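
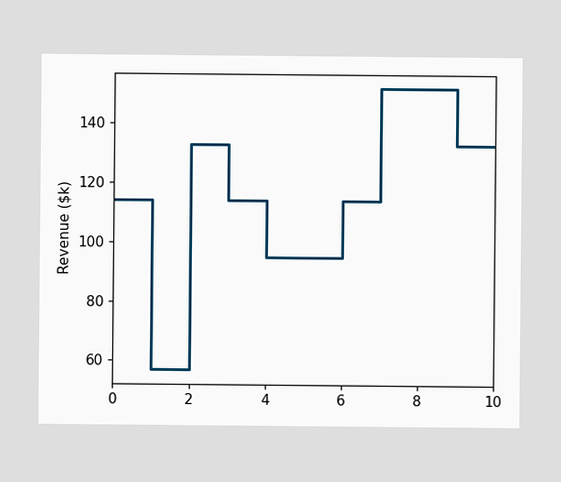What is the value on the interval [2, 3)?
On [2, 3) the step sits at $133k.

$133k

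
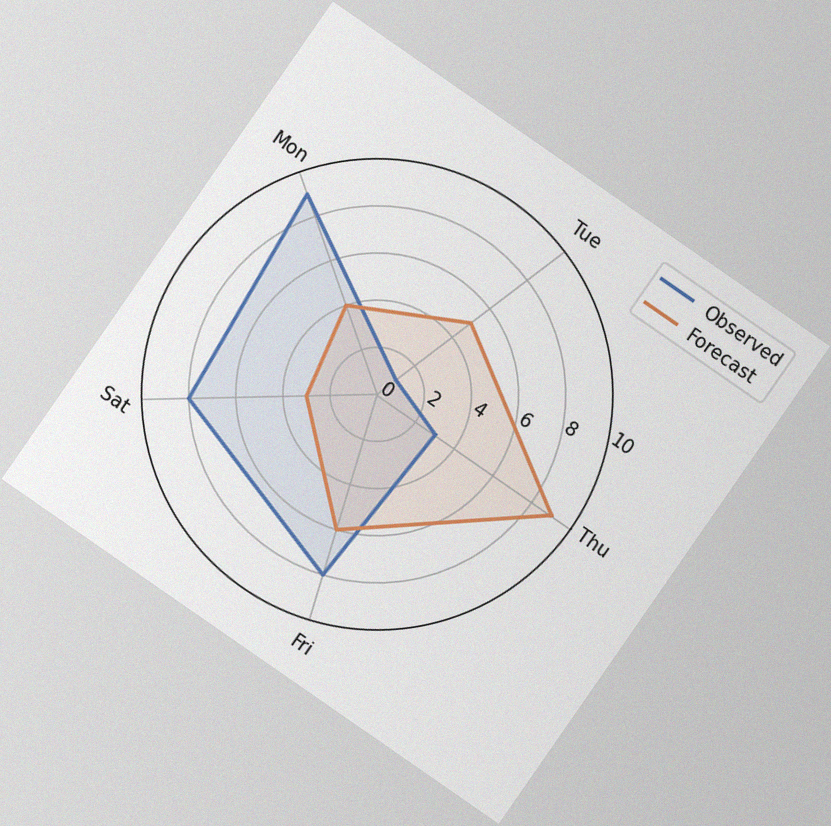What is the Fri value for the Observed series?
The chart is tilted about 35° clockwise, with some photo noise. On the Fri axis, Observed reaches 8.

8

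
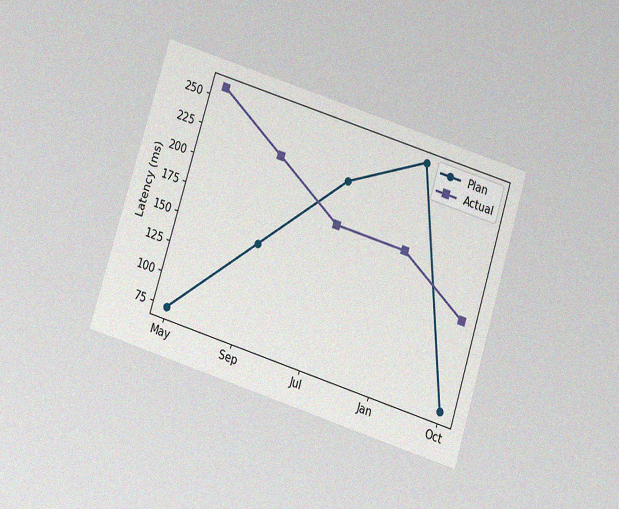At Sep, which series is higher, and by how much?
Actual, by 74ms

The chart is tilted about 17° clockwise and viewed slightly from below, with some photo noise. At Sep, Actual sits above the other line by 74ms.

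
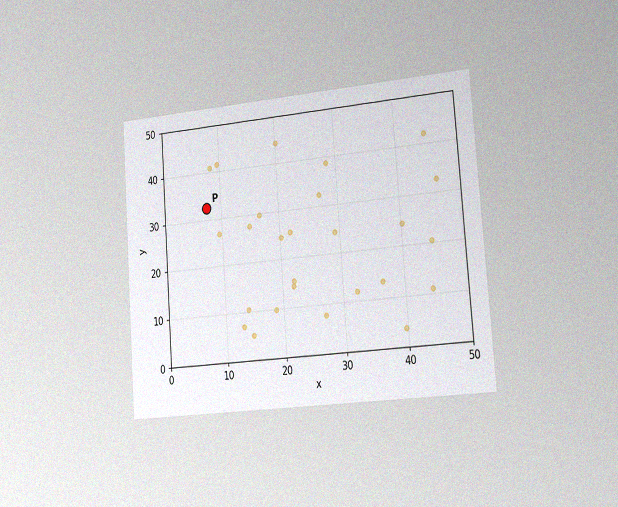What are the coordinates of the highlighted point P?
The chart is tilted about 4° counter-clockwise and viewed slightly from the right, with some photo noise. Following the gridlines from P to each axis, P sits at (7.5, 32.5).

(7.5, 32.5)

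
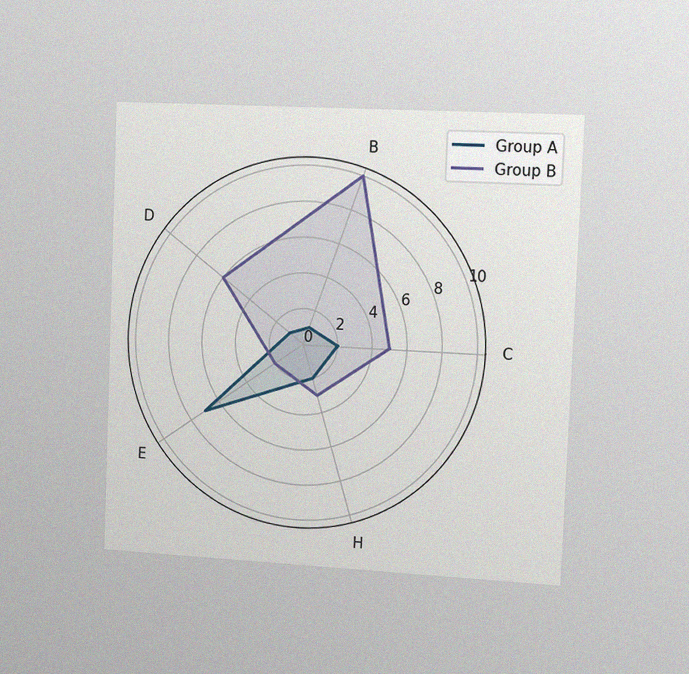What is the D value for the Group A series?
The chart is tilted about 2° clockwise and viewed slightly from the right, with some photo noise. On the D axis, Group A reaches 1.

1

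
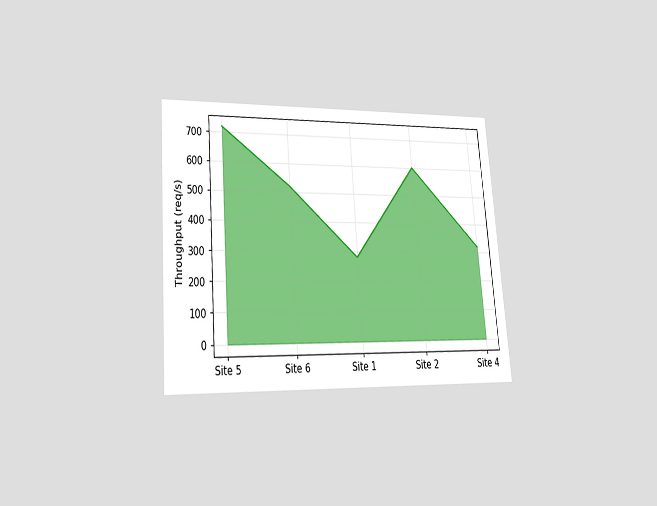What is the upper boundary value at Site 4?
320req/s

The chart is tilted about 4° counter-clockwise and viewed at a slight angle. At Site 4 the upper boundary is at 320req/s.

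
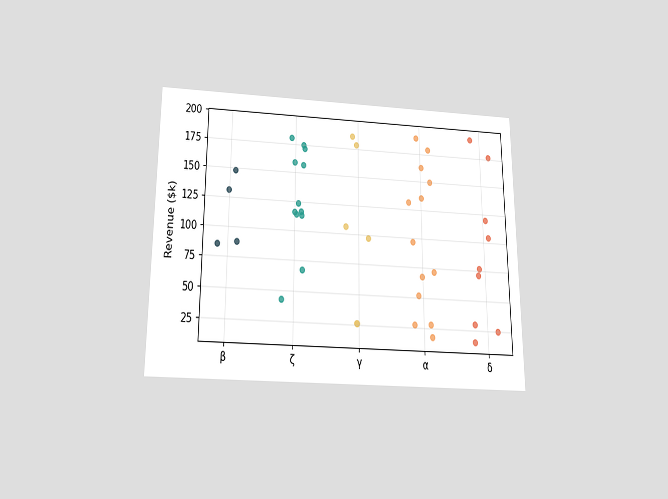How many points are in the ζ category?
The chart is viewed slightly from below. Counting the markers in the ζ column gives 12.

12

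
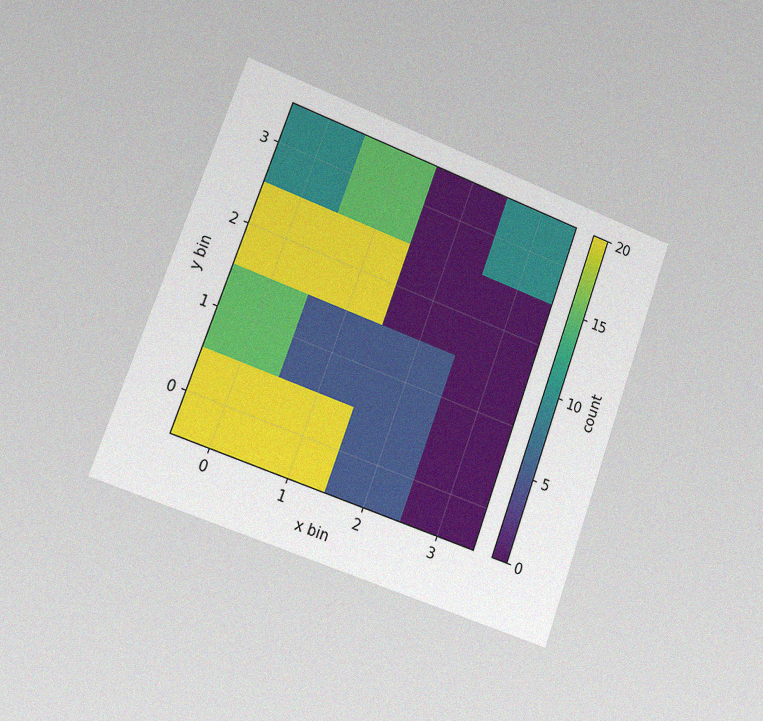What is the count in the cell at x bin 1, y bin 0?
The chart is tilted about 20° clockwise and viewed slightly from the left, with some photo noise. Matching the cell (1, 0) against the colorbar gives 20.

20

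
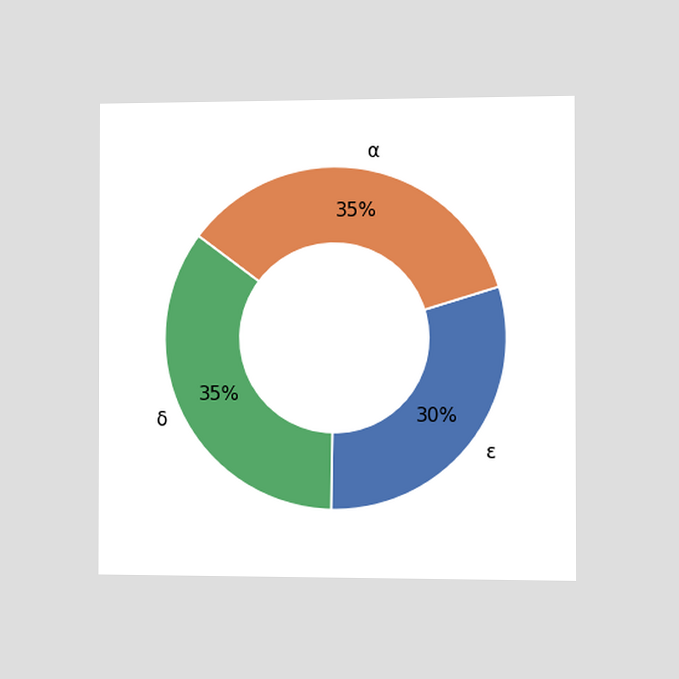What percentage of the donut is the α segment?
The chart is viewed slightly from the right. The α segment takes up 35% of the ring.

35%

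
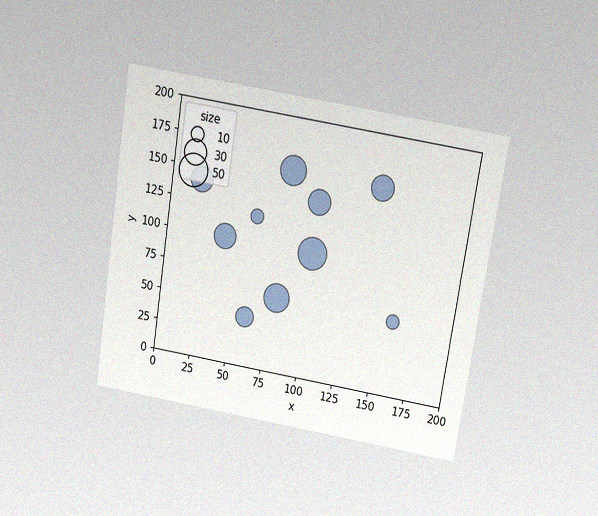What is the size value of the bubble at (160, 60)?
The chart is tilted about 9° clockwise and viewed slightly from above, with some photo noise. Matching the bubble at (160, 60) against the size legend gives 10.

10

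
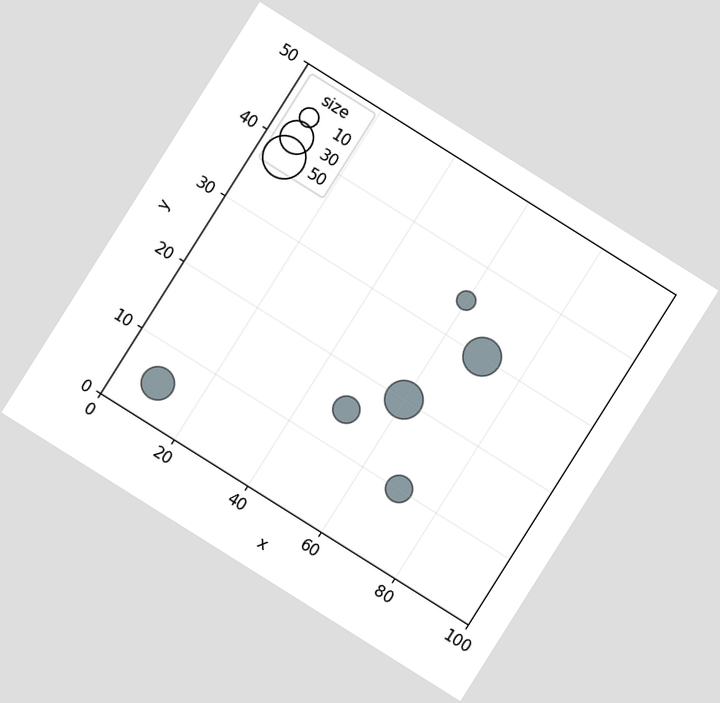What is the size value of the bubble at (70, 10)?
The chart is tilted about 32° clockwise. Matching the bubble at (70, 10) against the size legend gives 20.

20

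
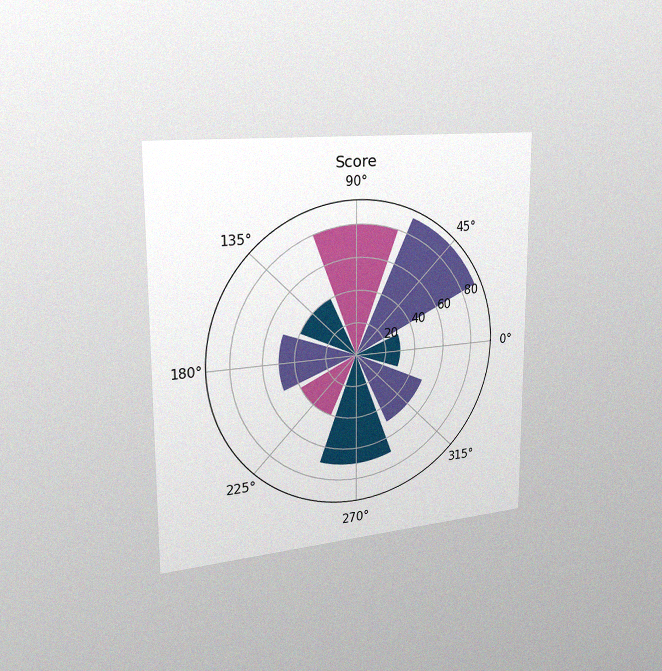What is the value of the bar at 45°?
90

The chart is viewed slightly from the left, with some photo noise. The bar at 45° reaches 90 on the radial axis.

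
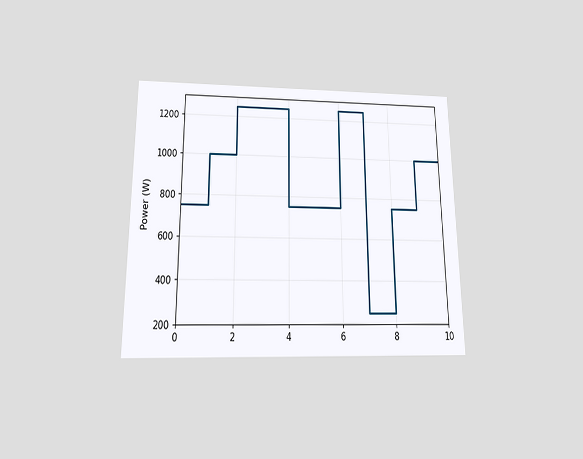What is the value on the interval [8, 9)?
The chart is viewed slightly from below. On [8, 9) the step sits at 750W.

750W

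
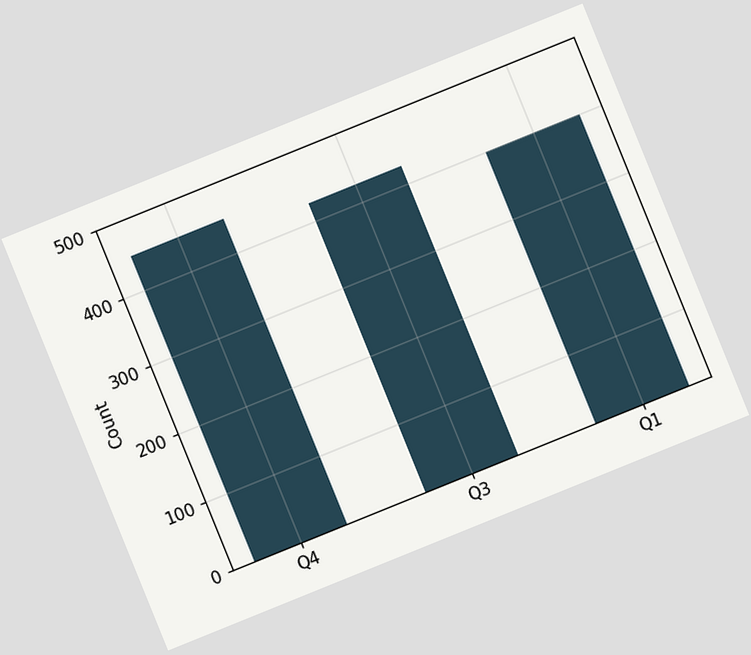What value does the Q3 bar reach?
The chart is tilted about 22° counter-clockwise. Reading along the chart's y-axis, the Q3 bar reaches 425.

425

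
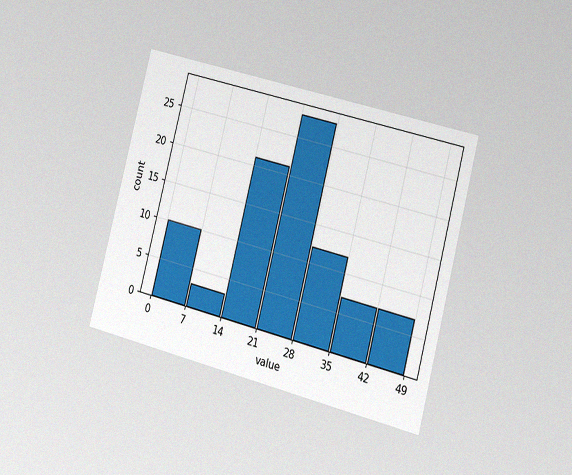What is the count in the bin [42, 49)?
The chart is tilted about 15° clockwise and viewed slightly from the right, with some photo noise. The [42, 49) bin has height 7.

7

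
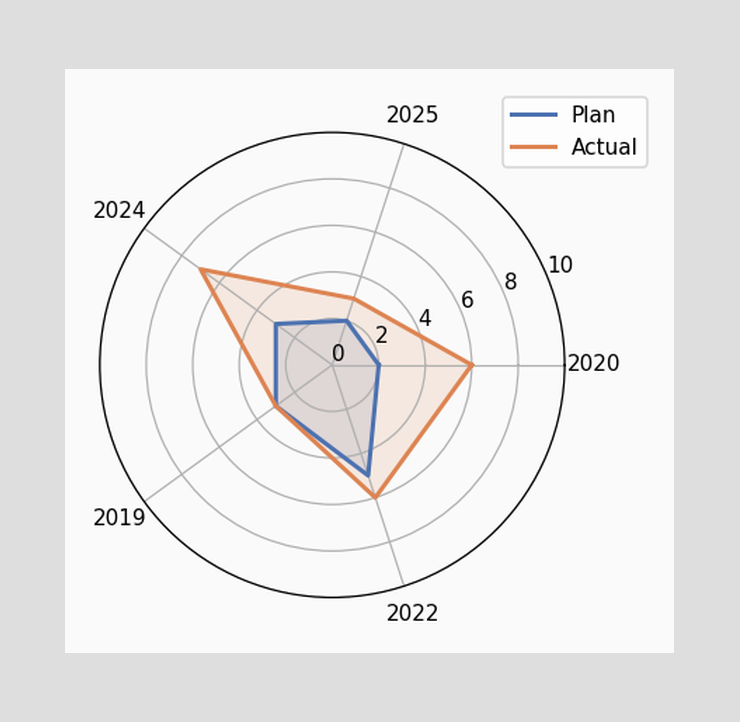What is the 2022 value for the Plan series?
5

On the 2022 axis, Plan reaches 5.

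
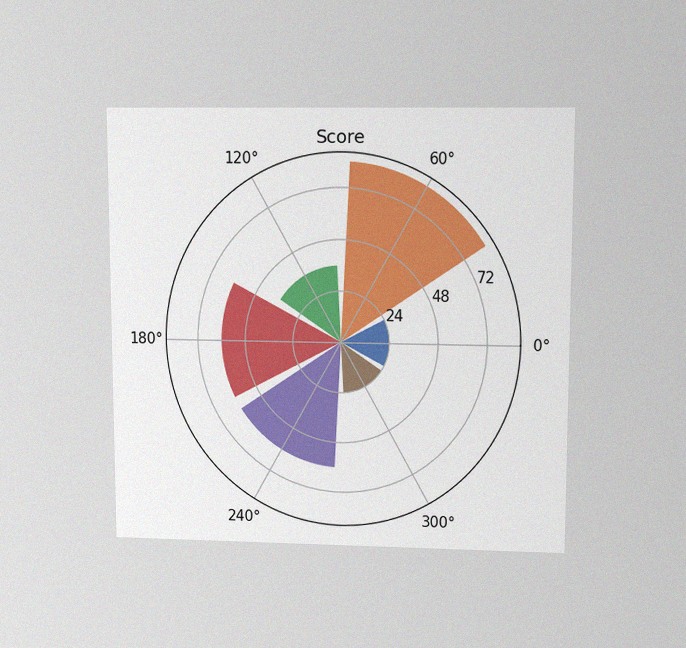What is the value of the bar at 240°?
The chart is viewed at a slight angle, with some photo noise. The bar at 240° reaches 60 on the radial axis.

60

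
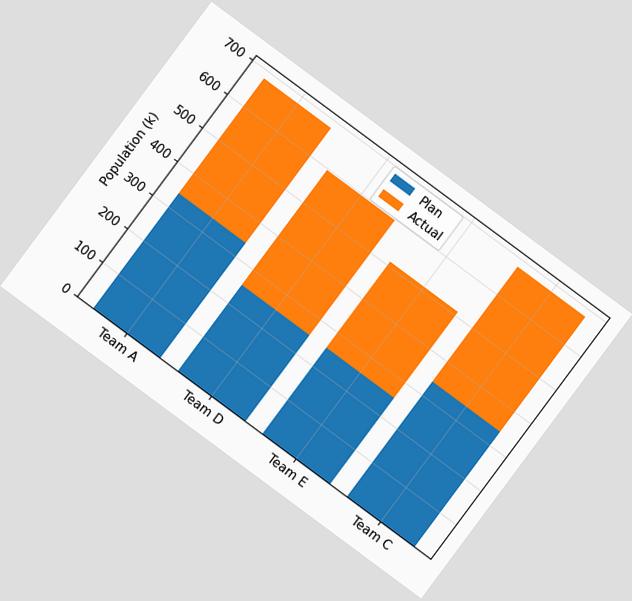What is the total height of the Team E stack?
The chart is tilted about 37° clockwise. The Team E stack's top reaches 510k on the y-axis.

510k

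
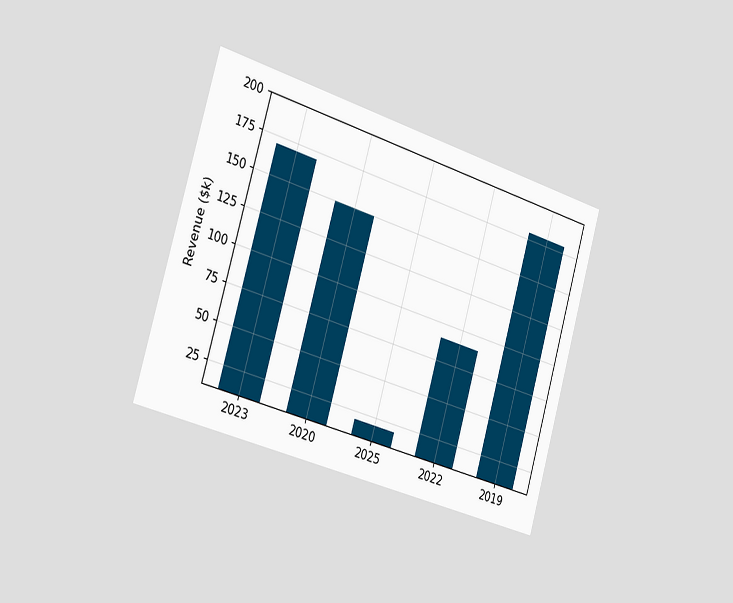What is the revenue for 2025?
The chart is tilted about 16° clockwise and viewed slightly from the left. Reading along the chart's y-axis, the 2025 bar reaches $20k.

$20k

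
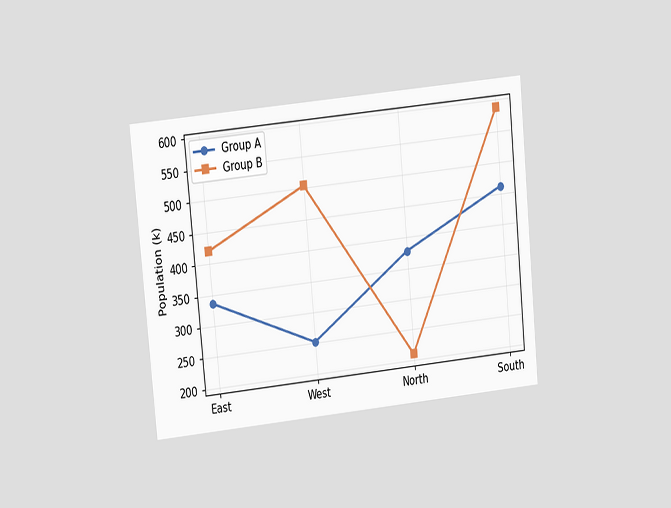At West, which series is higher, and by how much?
Group B, by 252k

The chart is tilted about 5° counter-clockwise and viewed at a slight angle. At West, Group B sits above the other line by 252k.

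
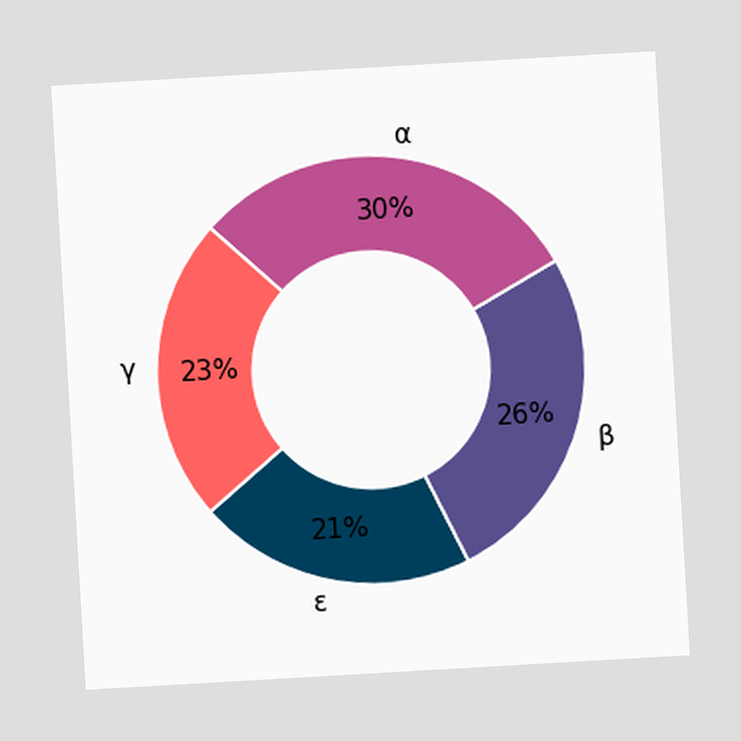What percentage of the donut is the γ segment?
The chart is tilted about 3° counter-clockwise. The γ segment takes up 23% of the ring.

23%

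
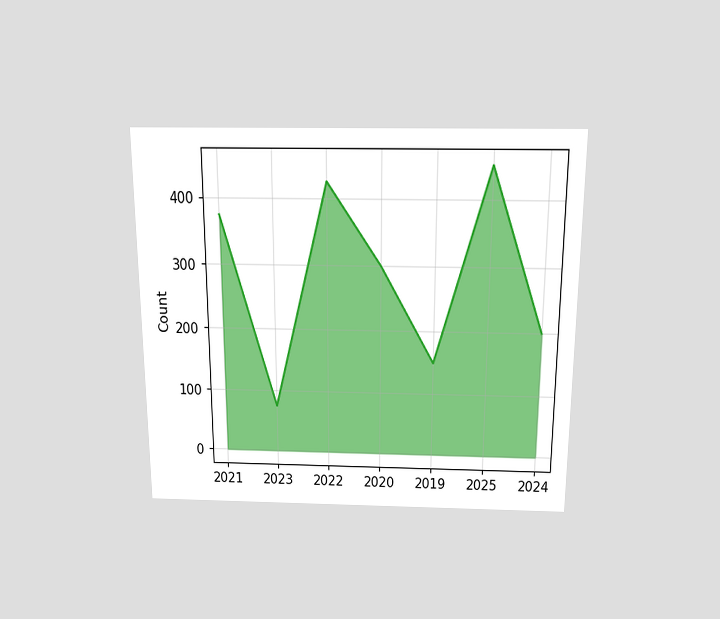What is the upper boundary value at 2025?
450

The chart is viewed slightly from above. At 2025 the upper boundary is at 450.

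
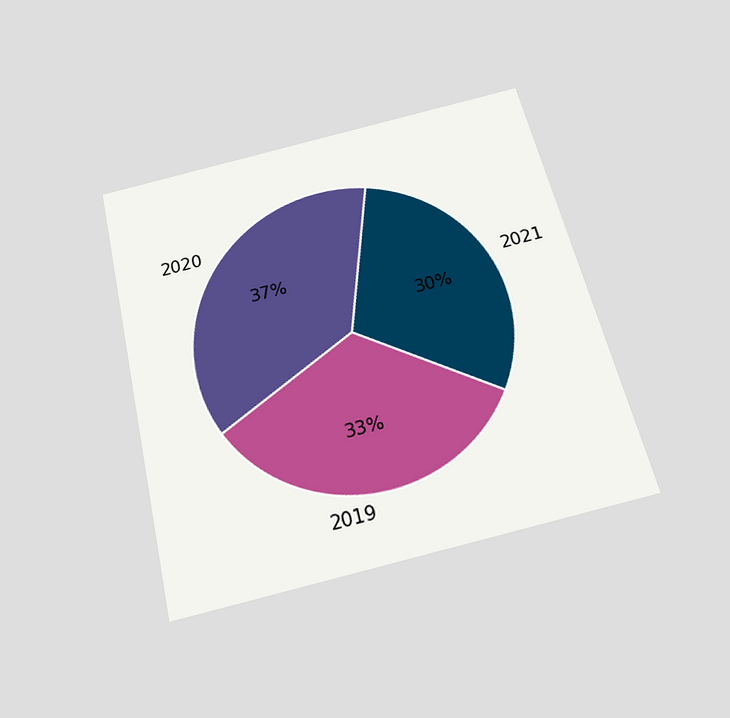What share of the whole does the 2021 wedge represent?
The chart is tilted about 14° counter-clockwise and viewed slightly from below. The 2021 slice takes up 30% of the pie.

30%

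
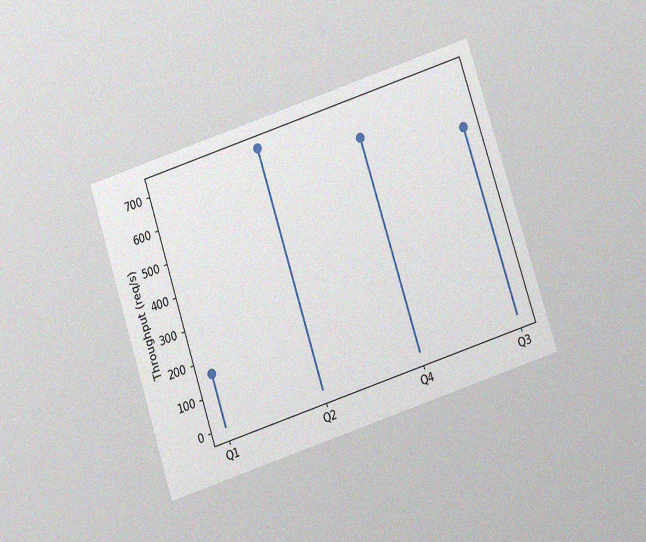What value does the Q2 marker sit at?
720req/s

The chart is tilted about 18° counter-clockwise and viewed at a slight angle, with some photo noise. The Q2 marker sits at 720req/s.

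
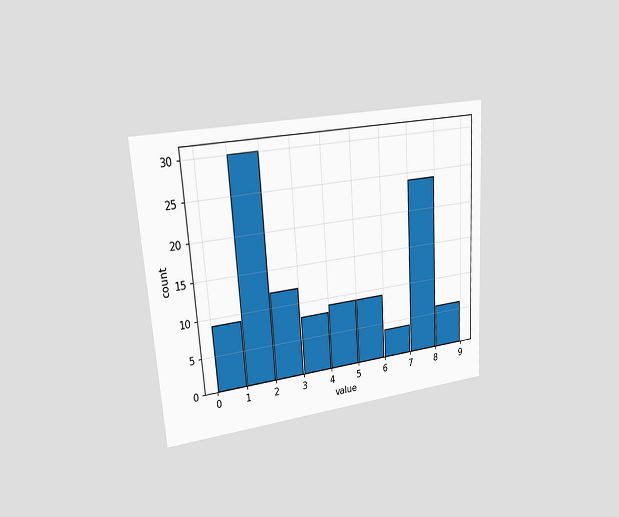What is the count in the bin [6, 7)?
The chart is tilted about 4° counter-clockwise and viewed at a slight angle. The [6, 7) bin has height 4.

4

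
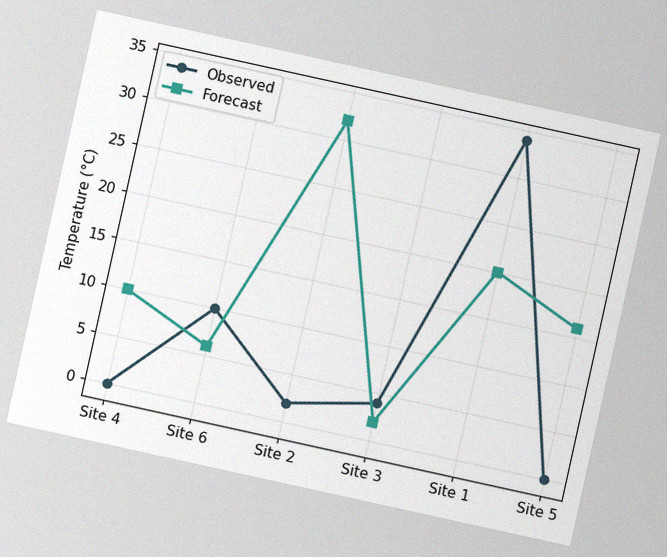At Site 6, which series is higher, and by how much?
The chart is tilted about 12° clockwise, with some photo noise. At Site 6, Observed sits above the other line by 4°C.

Observed, by 4°C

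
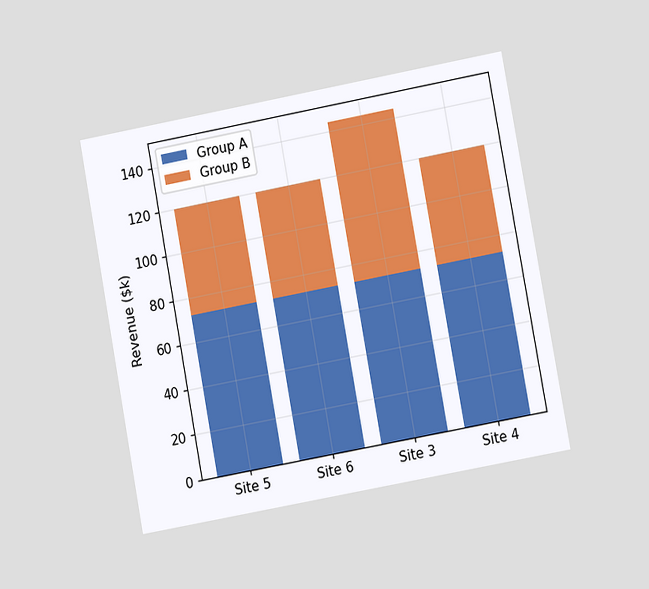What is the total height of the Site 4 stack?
The chart is tilted about 10° counter-clockwise and viewed at a slight angle. The Site 4 stack's top reaches $120k on the y-axis.

$120k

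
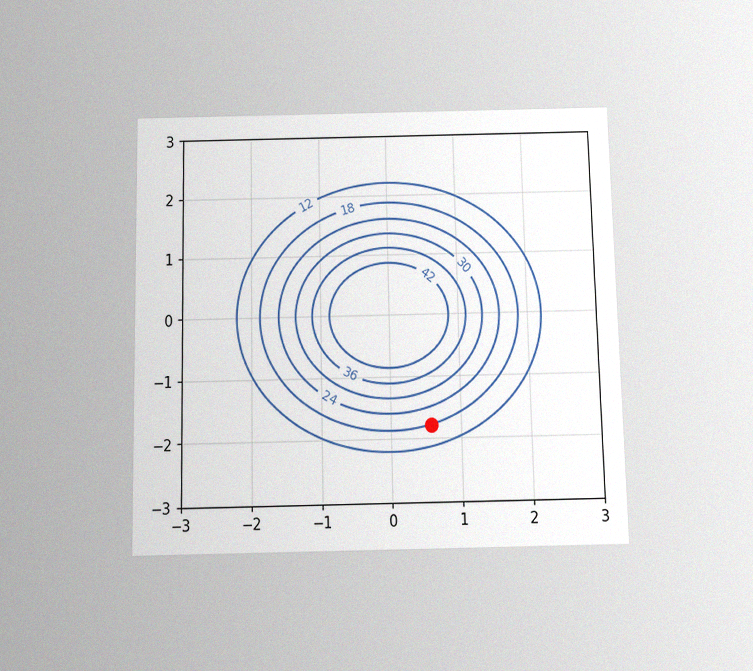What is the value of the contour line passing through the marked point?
The chart is viewed slightly from below, with some photo noise. The marked point sits on the contour labelled 18.

18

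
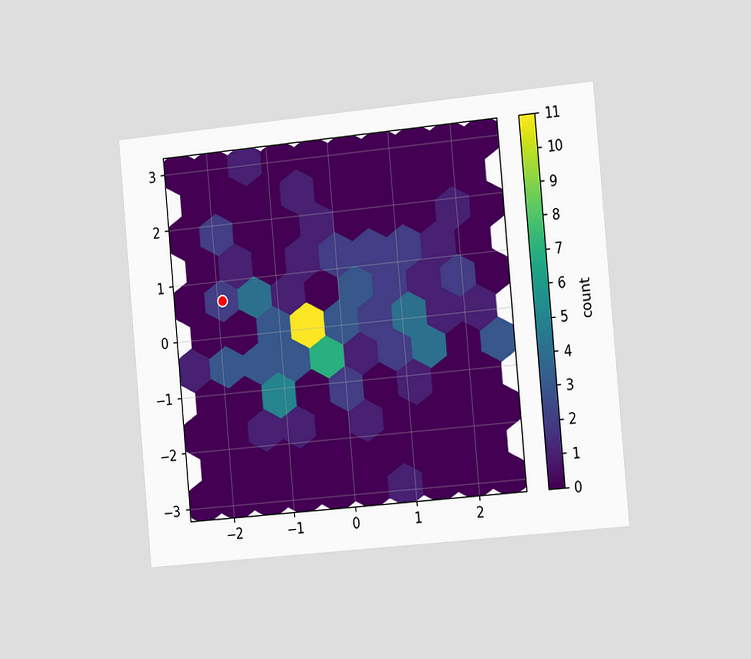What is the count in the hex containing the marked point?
2

The chart is tilted about 5° counter-clockwise and viewed slightly from the right. The marked hex reads 2 on the colorbar.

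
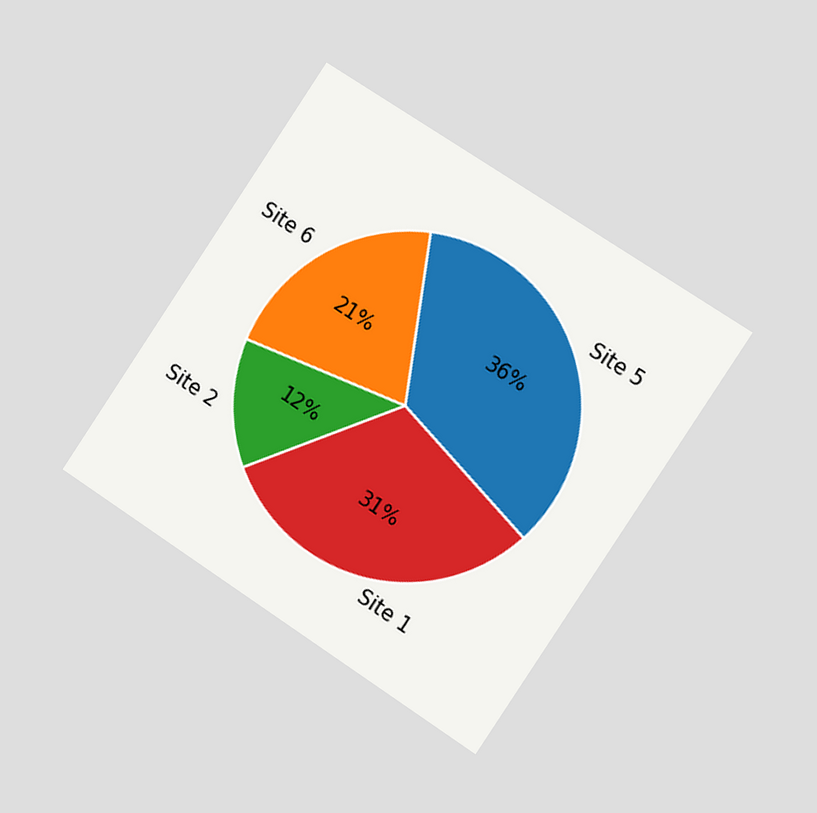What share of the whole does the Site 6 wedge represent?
The chart is tilted about 33° clockwise and viewed slightly from the right. The Site 6 slice takes up 21% of the pie.

21%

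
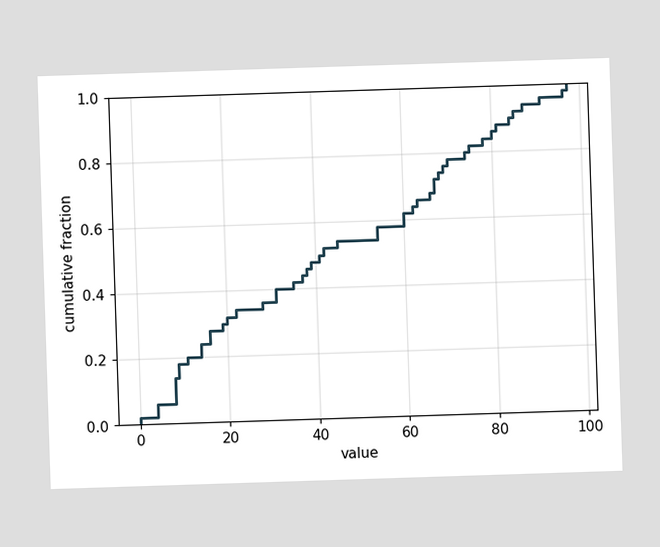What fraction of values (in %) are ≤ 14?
24%

At x=14 the ECDF step is at 24%.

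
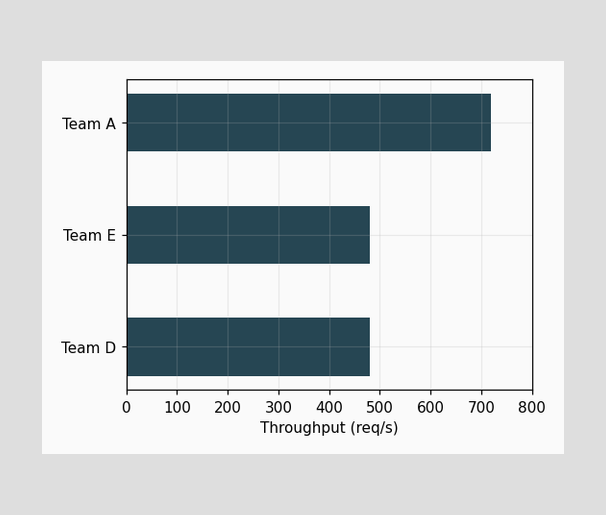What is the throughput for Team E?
Reading along the chart's x-axis, the Team E bar reaches 480req/s.

480req/s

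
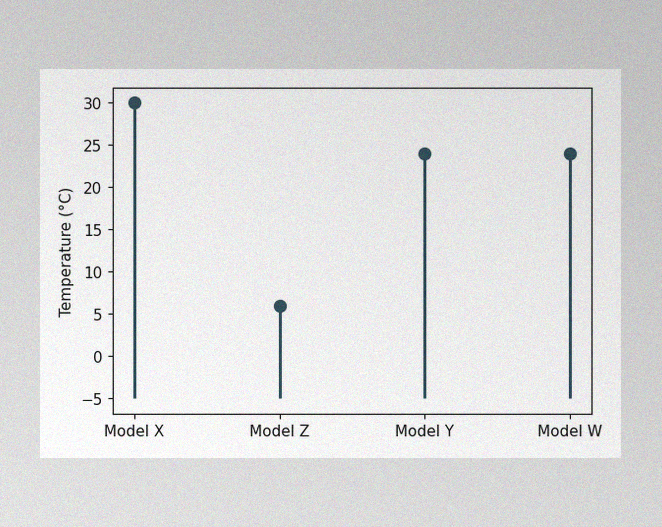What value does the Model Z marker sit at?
The image has some photo noise and uneven lighting. The Model Z marker sits at 6°C.

6°C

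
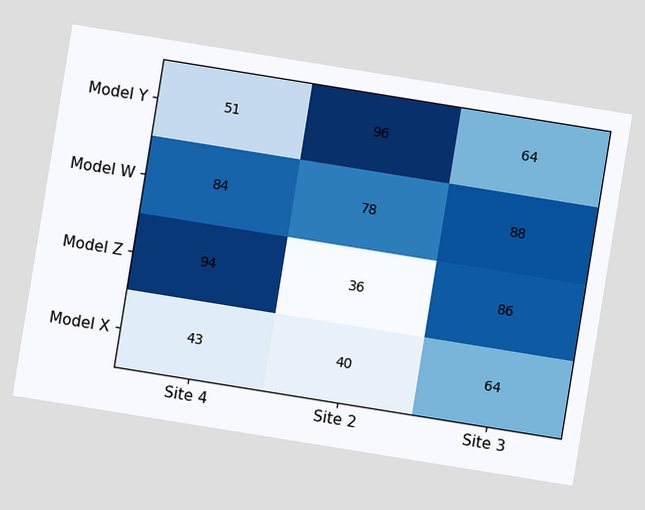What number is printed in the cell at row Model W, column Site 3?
The chart is tilted about 9° clockwise. The (Model W, Site 3) cell reads 88.

88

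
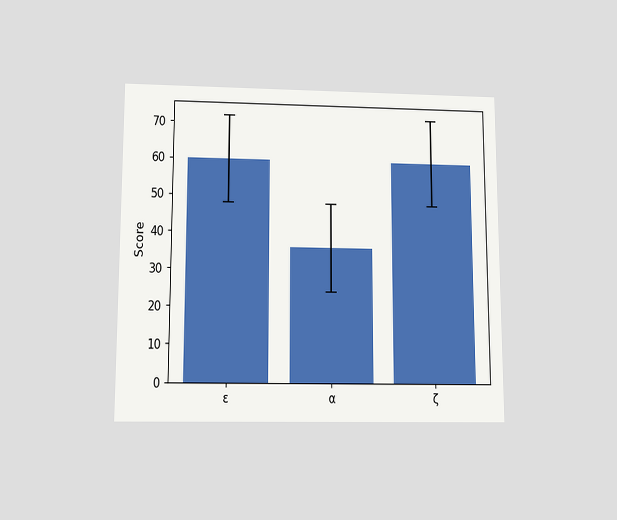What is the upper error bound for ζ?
72

The chart is viewed slightly from below. The ζ bar's upper whisker reaches 72.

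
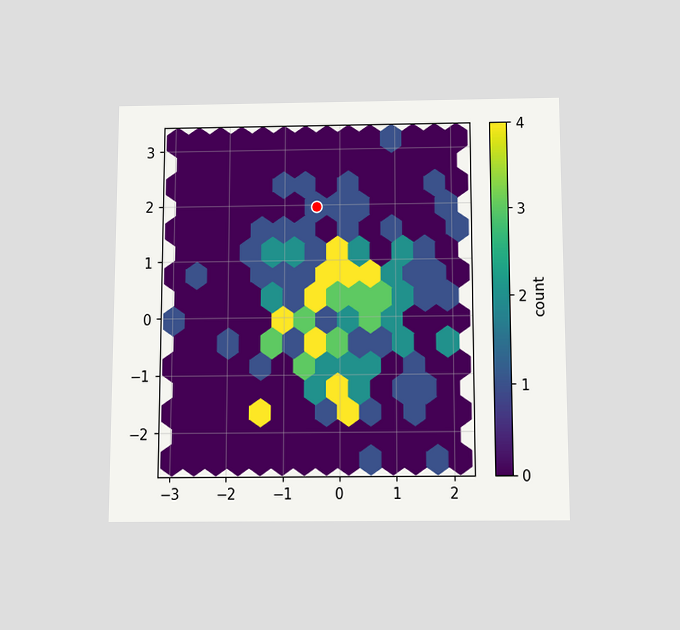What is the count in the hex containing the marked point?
The chart is viewed slightly from below. The marked hex reads 1 on the colorbar.

1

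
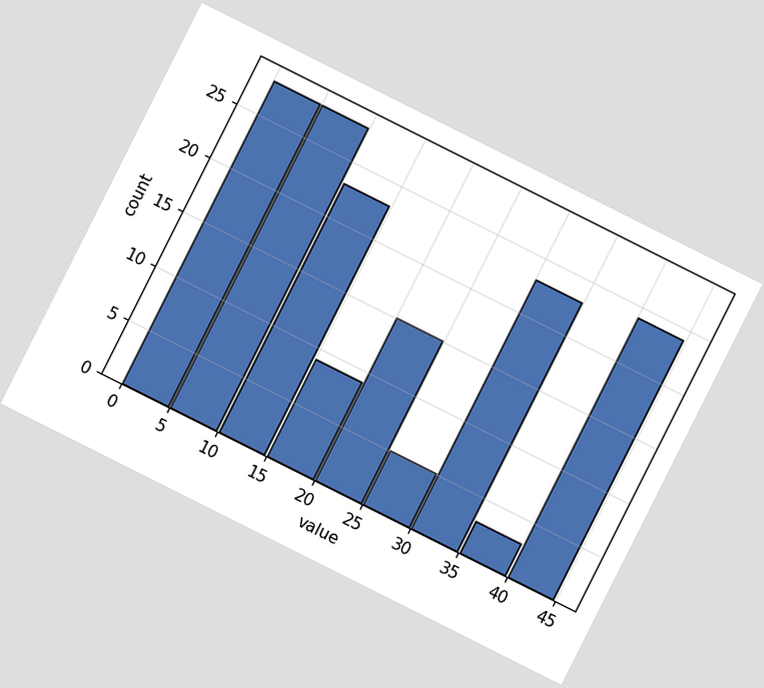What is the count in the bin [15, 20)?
9

The chart is tilted about 27° clockwise. The [15, 20) bin has height 9.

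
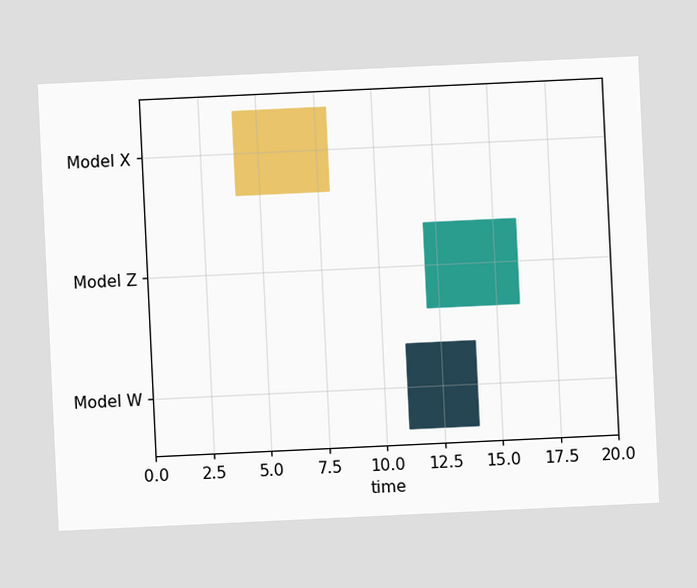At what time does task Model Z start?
12

The chart is tilted about 3° counter-clockwise. The Model Z bar begins at t=12.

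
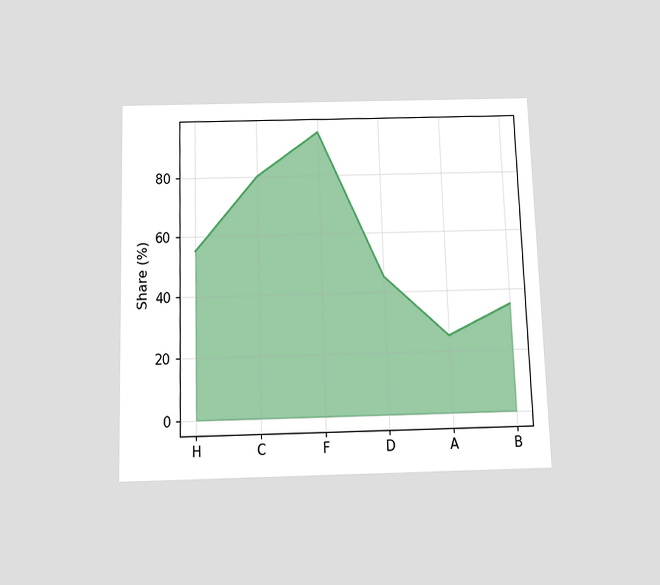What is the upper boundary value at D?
The chart is viewed slightly from below. At D the upper boundary is at 45%.

45%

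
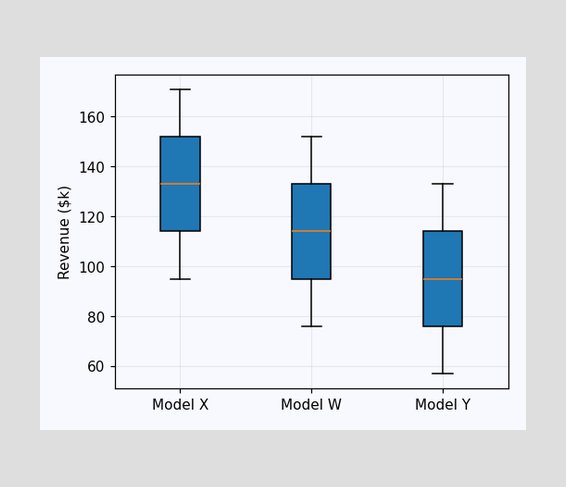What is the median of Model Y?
The median line in the Model Y box sits at $95k.

$95k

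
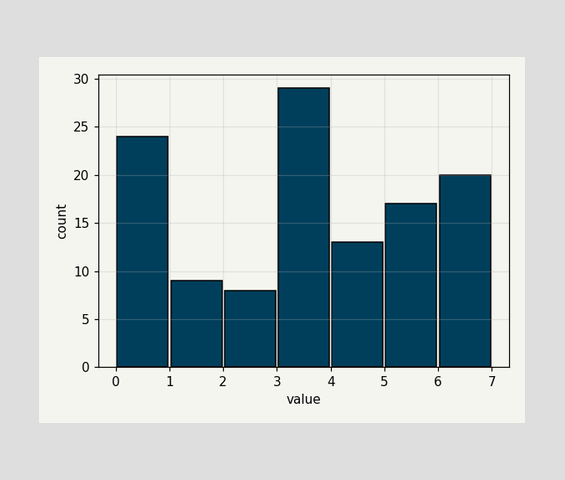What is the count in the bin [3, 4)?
The [3, 4) bin has height 29.

29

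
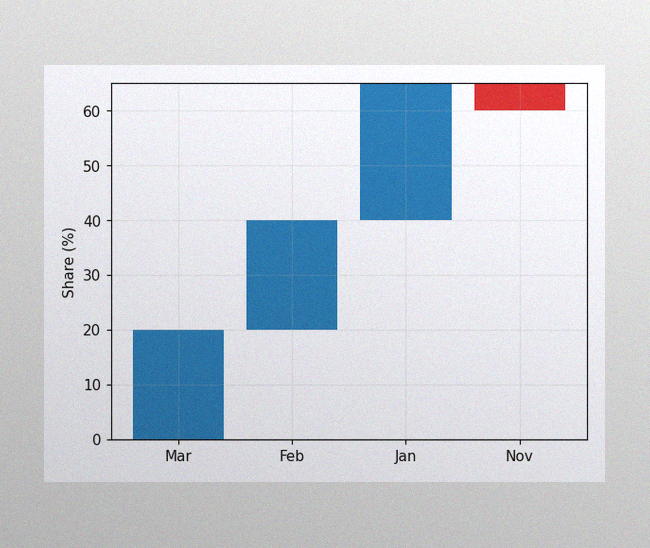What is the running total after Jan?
65%

The image has some photo noise and uneven lighting. After Jan the running total reaches 65%.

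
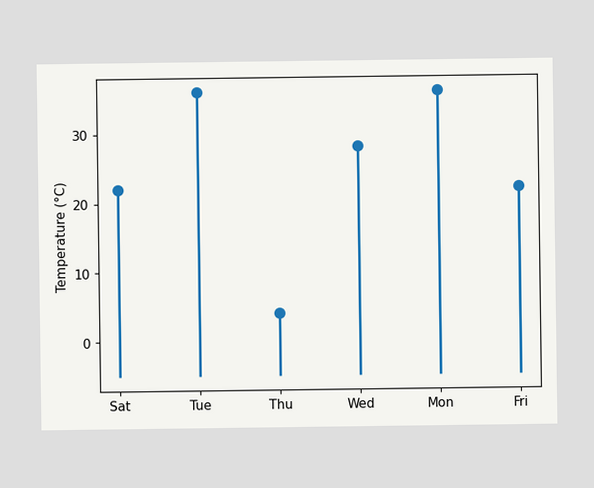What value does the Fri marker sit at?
22°C

The Fri marker sits at 22°C.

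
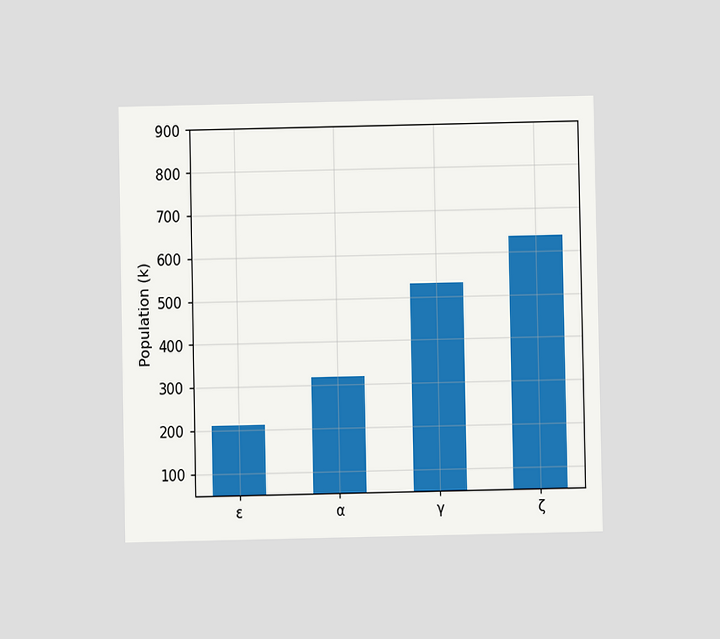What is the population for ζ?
The chart is viewed at a slight angle. Reading along the chart's y-axis, the ζ bar reaches 636k.

636k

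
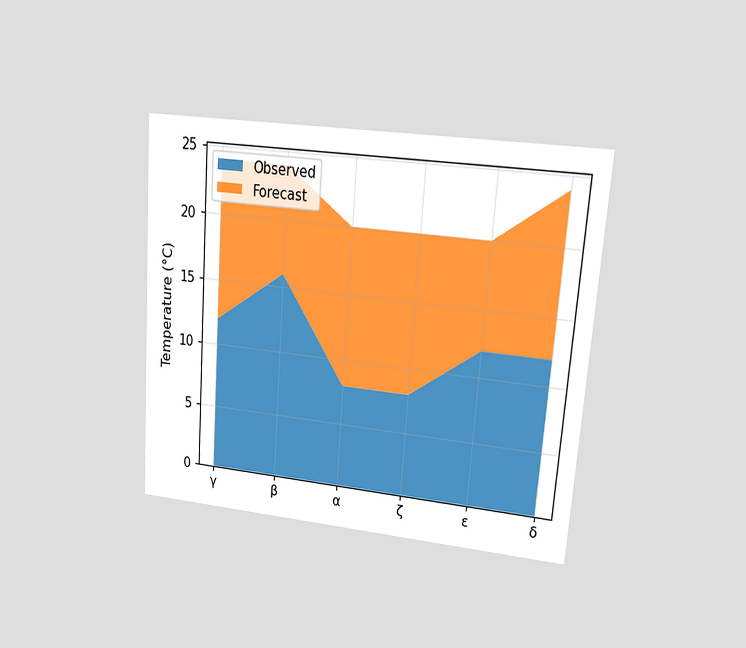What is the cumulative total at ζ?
The chart is tilted about 4° clockwise and viewed at a slight angle. The stacked total at ζ reaches 20°C.

20°C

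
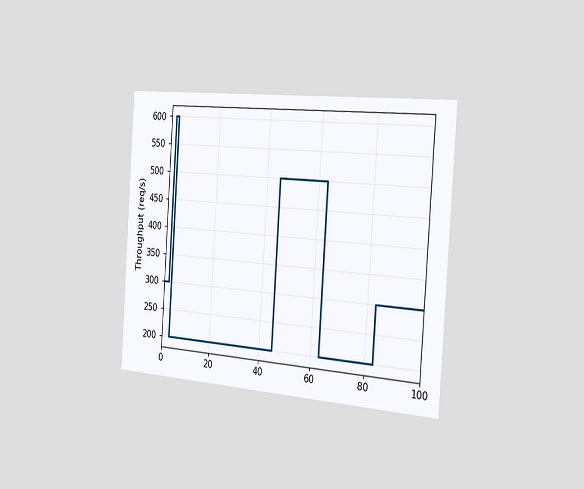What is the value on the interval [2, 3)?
The chart is tilted about 4° clockwise and viewed slightly from the right. On [2, 3) the step sits at 600req/s.

600req/s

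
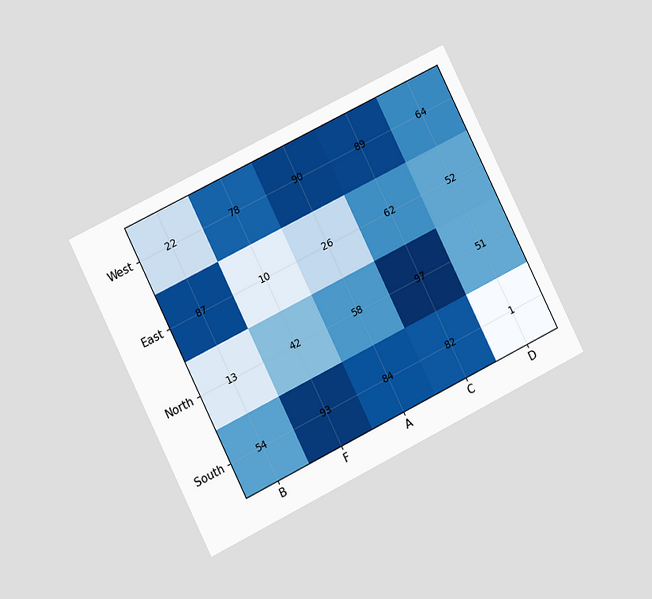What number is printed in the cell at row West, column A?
90

The chart is tilted about 26° counter-clockwise and viewed at a slight angle. The (West, A) cell reads 90.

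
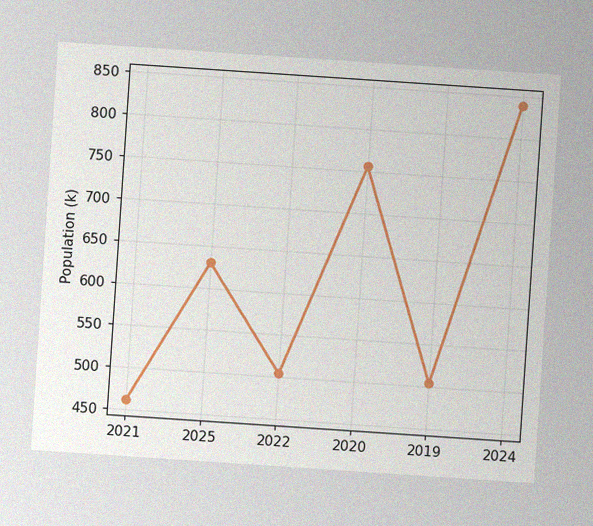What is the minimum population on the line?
462k

The chart is tilted about 4° clockwise, with some photo noise. The lowest point is at 2021, and reading across to the y-axis gives 462k.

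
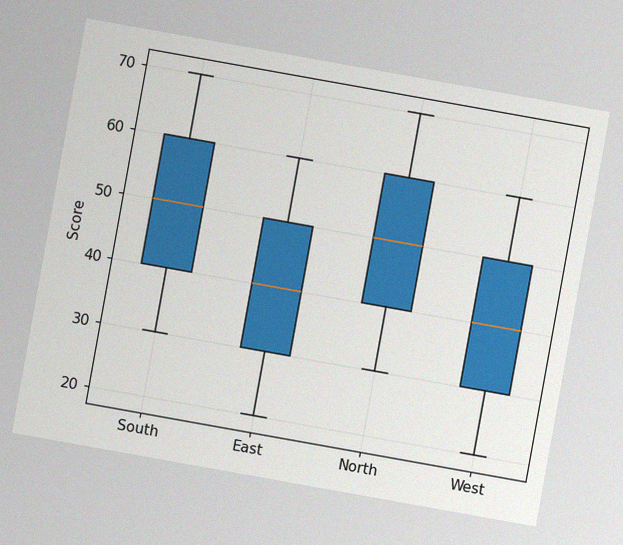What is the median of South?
50

The chart is tilted about 10° clockwise, with some photo noise. The median line in the South box sits at 50.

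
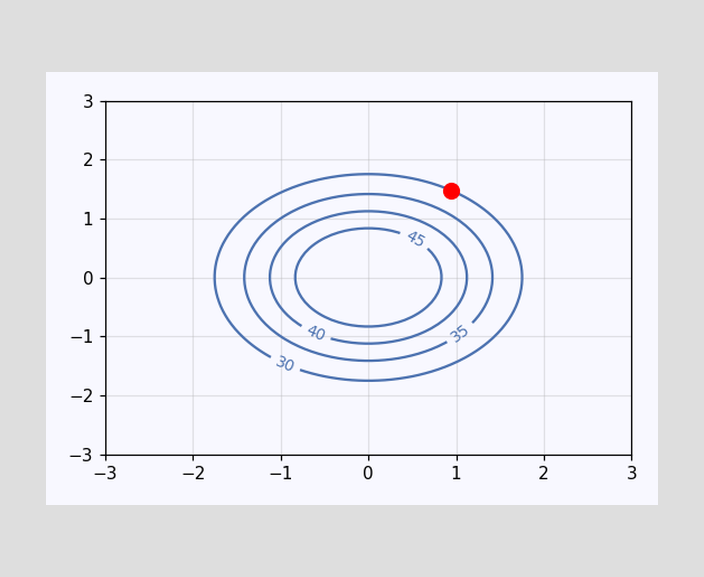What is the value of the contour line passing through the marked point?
The marked point sits on the contour labelled 30.

30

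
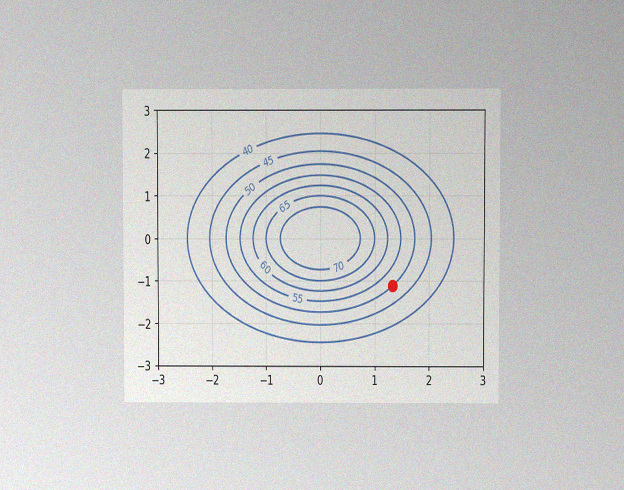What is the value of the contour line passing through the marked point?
50

The chart is viewed at a slight angle, with some photo noise. The marked point sits on the contour labelled 50.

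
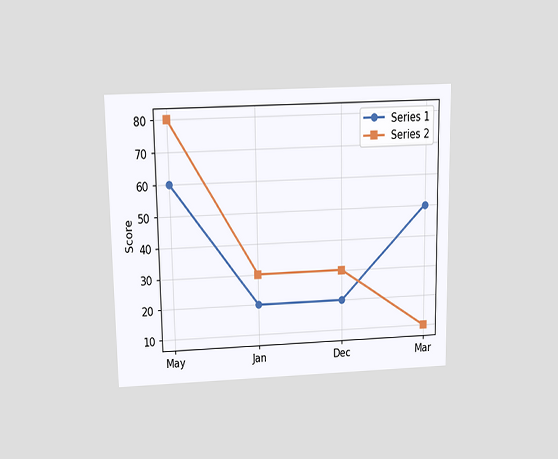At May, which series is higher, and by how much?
Series 2, by 20

The chart is viewed slightly from above. At May, Series 2 sits above the other line by 20.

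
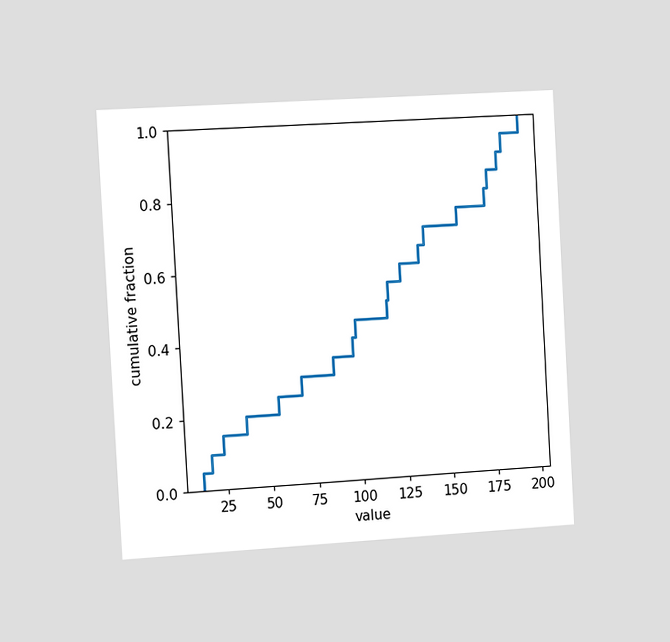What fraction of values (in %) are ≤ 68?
The chart is tilted about 3° counter-clockwise and viewed slightly from the left. At x=68 the ECDF step is at 30%.

30%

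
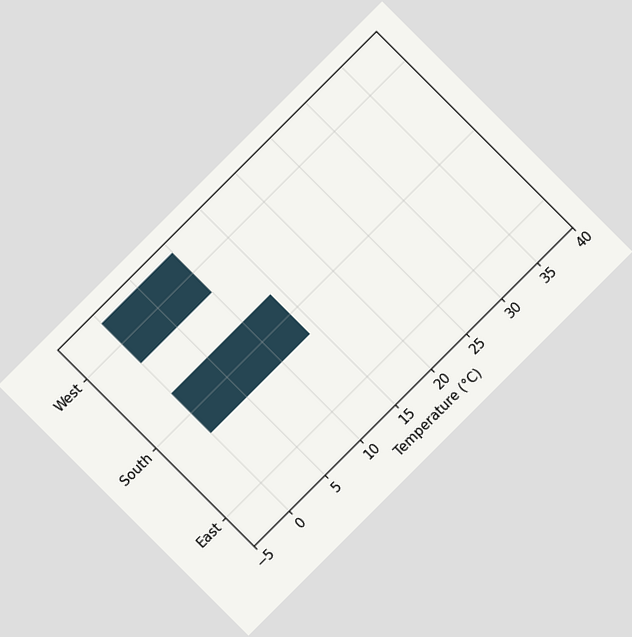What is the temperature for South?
14°C

The chart is tilted about 45° counter-clockwise. Reading along the chart's x-axis, the South bar reaches 14°C.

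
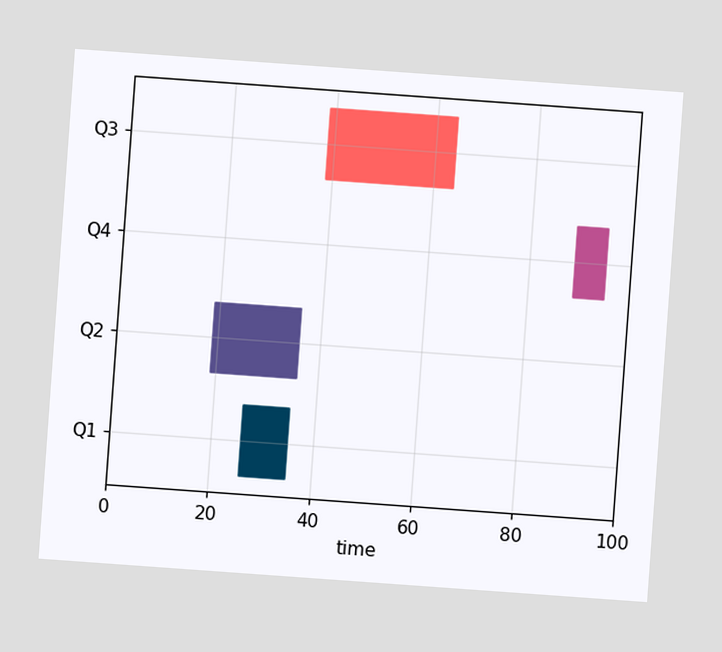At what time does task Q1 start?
26

The chart is tilted about 4° clockwise. The Q1 bar begins at t=26.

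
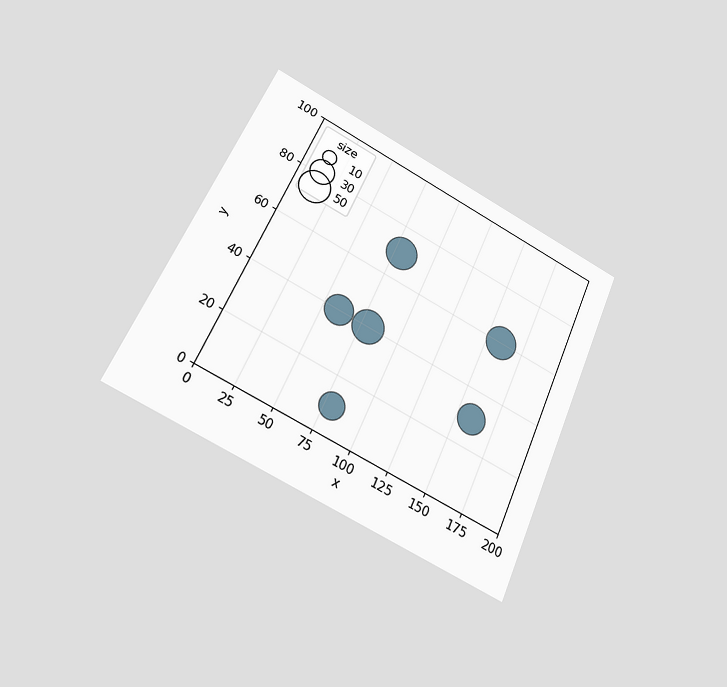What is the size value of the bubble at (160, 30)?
40

The chart is tilted about 25° clockwise and viewed at a slight angle. Matching the bubble at (160, 30) against the size legend gives 40.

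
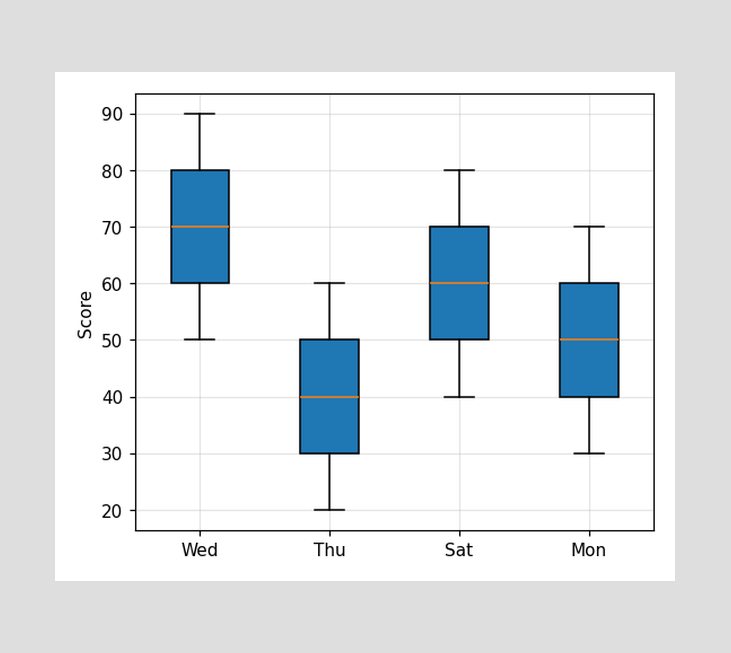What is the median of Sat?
The median line in the Sat box sits at 60.

60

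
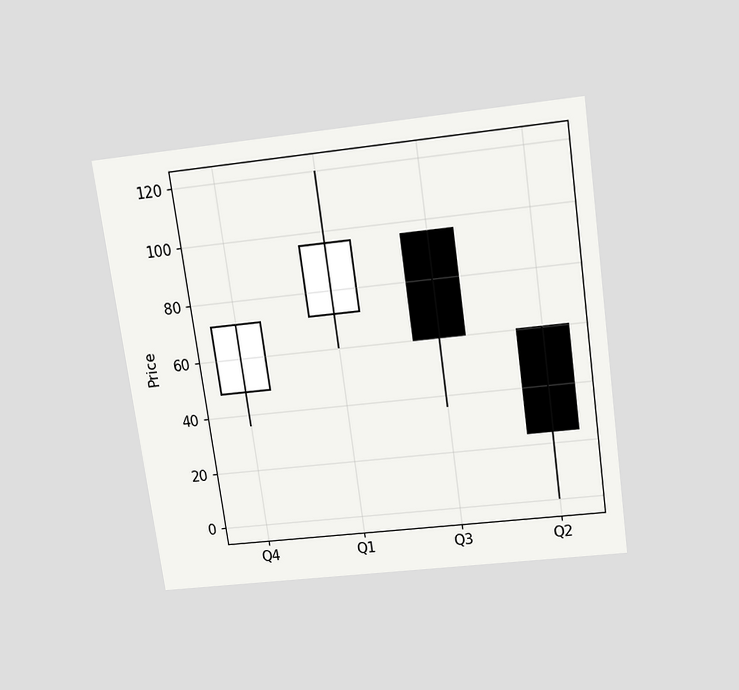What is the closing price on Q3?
The chart is tilted about 8° counter-clockwise and viewed slightly from above. The Q3 candle closes at 60.

60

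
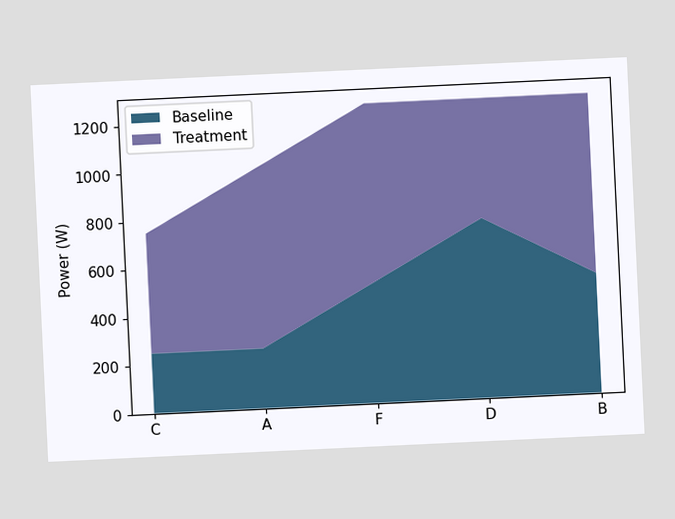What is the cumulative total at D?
The chart is tilted about 3° counter-clockwise. The stacked total at D reaches 1250W.

1250W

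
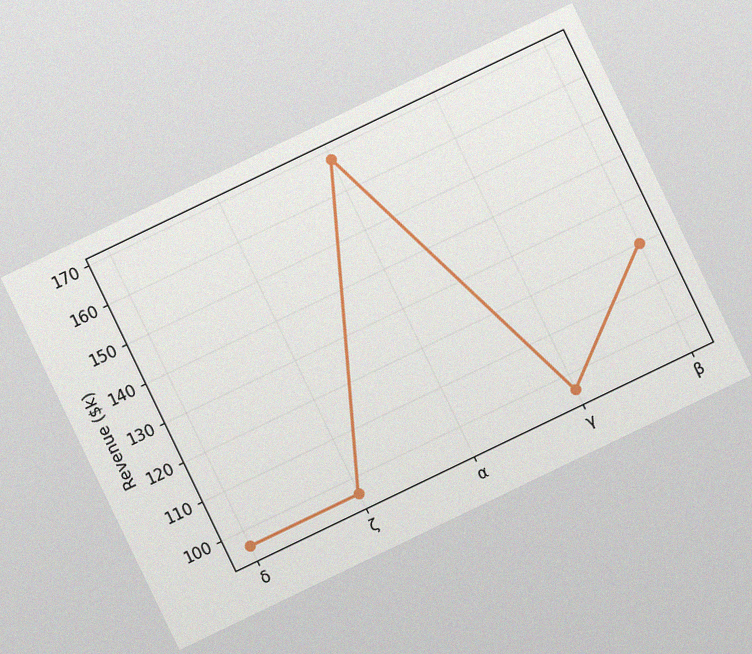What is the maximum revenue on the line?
$168k

The chart is tilted about 26° counter-clockwise, with some photo noise. The highest point is at α, and reading across to the y-axis gives $168k.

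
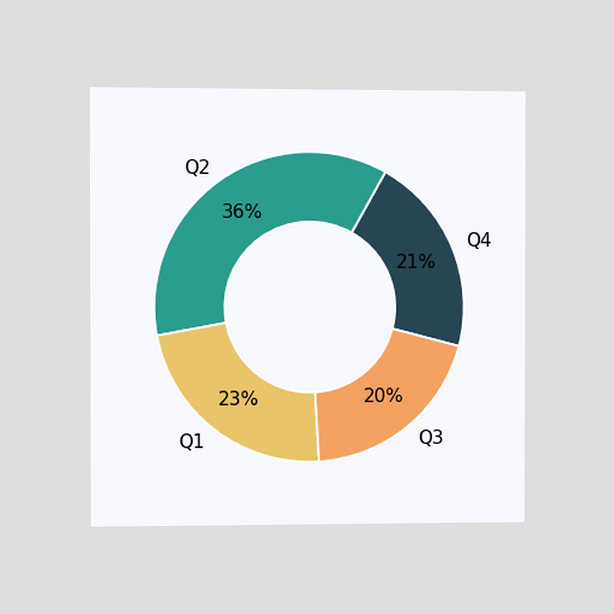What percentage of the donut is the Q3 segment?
20%

The chart is viewed at a slight angle. The Q3 segment takes up 20% of the ring.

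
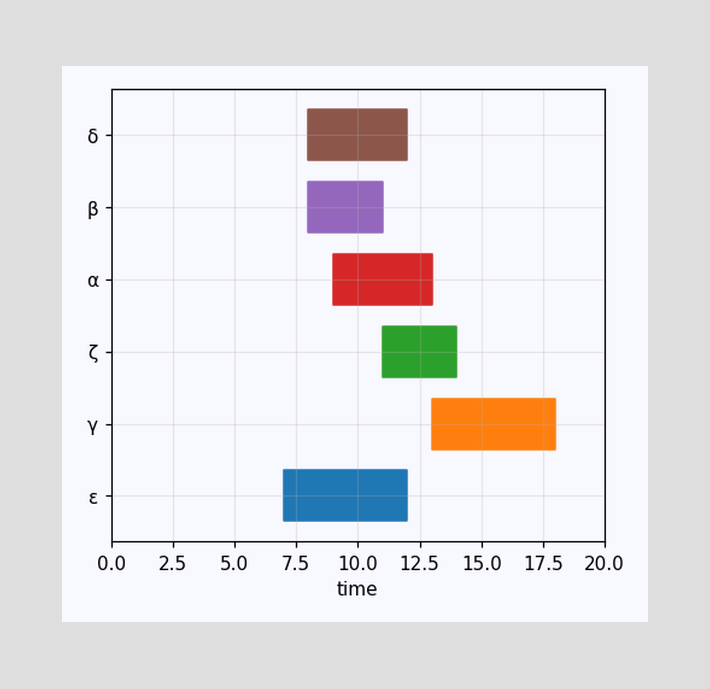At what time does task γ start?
13

The γ bar begins at t=13.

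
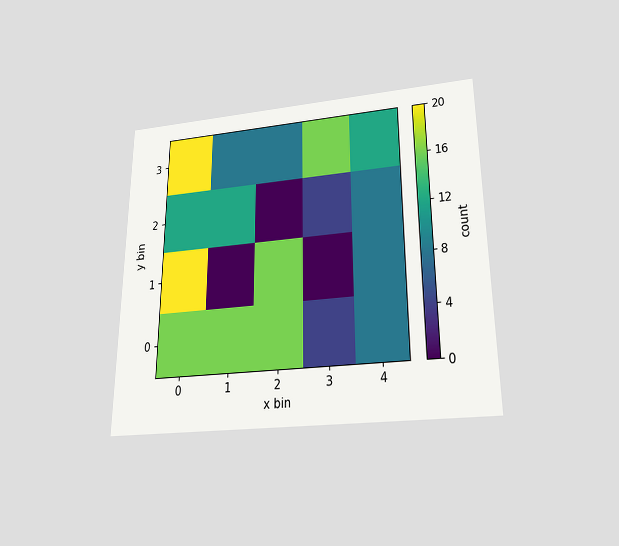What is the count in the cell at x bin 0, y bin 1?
20

The chart is viewed slightly from below. Matching the cell (0, 1) against the colorbar gives 20.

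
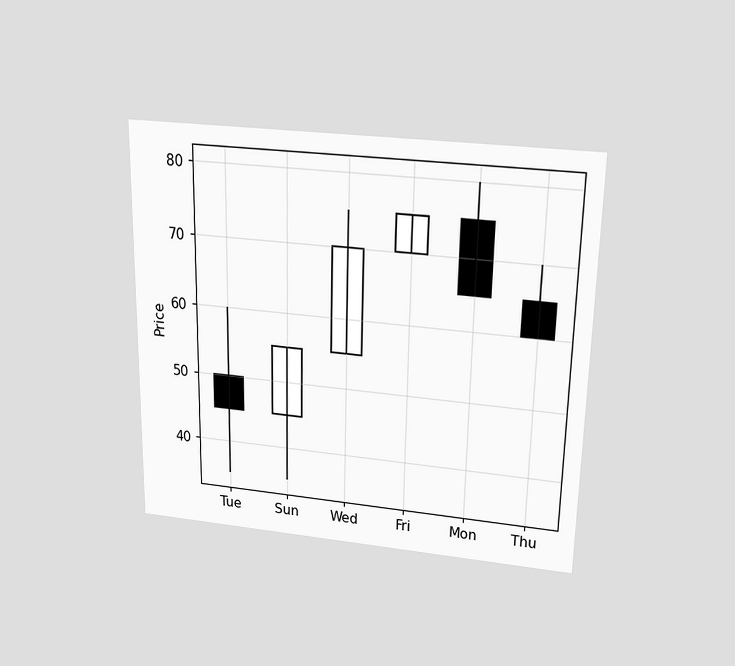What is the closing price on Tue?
The chart is viewed slightly from above. The Tue candle closes at 45.

45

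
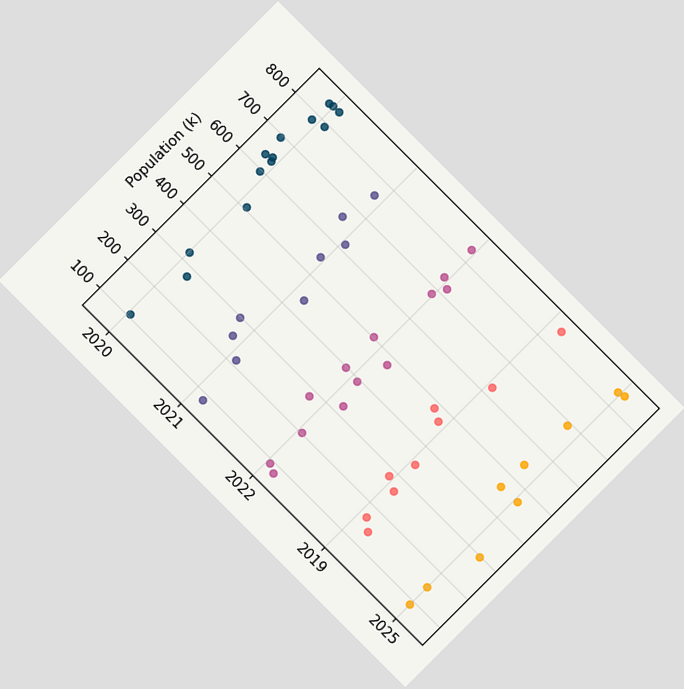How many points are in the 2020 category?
14

The chart is tilted about 45° clockwise. Counting the markers in the 2020 column gives 14.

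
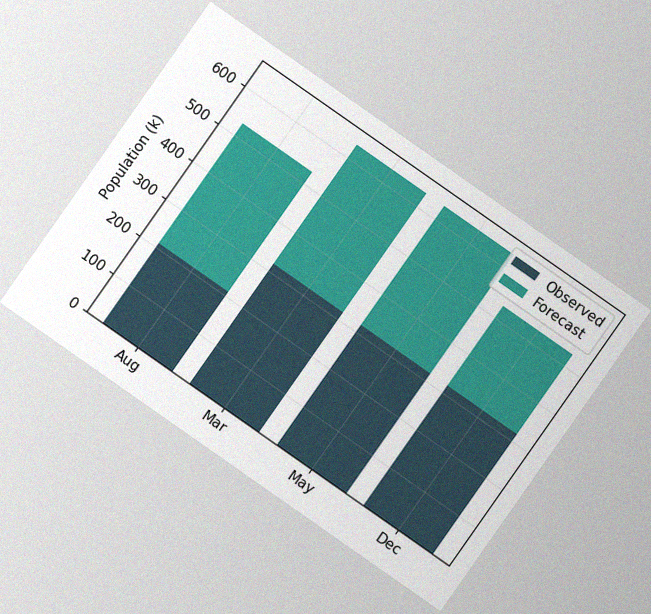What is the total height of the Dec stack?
The chart is tilted about 35° clockwise, with some photo noise. The Dec stack's top reaches 530k on the y-axis.

530k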